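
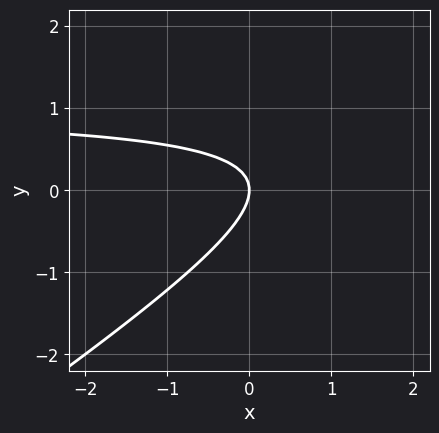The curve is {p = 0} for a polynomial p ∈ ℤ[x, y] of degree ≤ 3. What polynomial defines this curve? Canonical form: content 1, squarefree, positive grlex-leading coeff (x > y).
2*x*y - 3*y^2 - 2*x

(a) Degree: the shape is more complex than any degree-1 curve, so deg p = 2.
(b) From the axis intercepts and sections: it meets the y-axis at y = 0 (among the integer gridlines); it meets the x-axis at x = 0 (among the integer gridlines).
(c) Matching integer coefficients to the picture gives p.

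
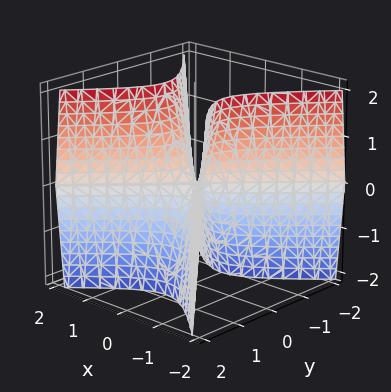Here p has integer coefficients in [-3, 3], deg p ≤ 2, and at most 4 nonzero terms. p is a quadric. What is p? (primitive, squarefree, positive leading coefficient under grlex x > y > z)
The degree is 2 — a saddle surface; a quadric.
Symmetries: the x ↦ −x reflection is a symmetry, so x appears only in even powers; mirror symmetry y ↦ −y ⇒ only even powers of y.
Observable constraints: one y-axis crossing is at y = 0; it meets the x-axis at x = 0 (among the integer gridlines).
These observations pin down the coefficients.

3*x^2 - 3*y^2 - z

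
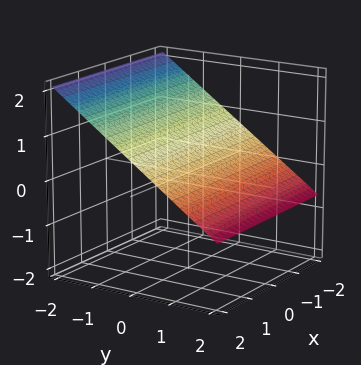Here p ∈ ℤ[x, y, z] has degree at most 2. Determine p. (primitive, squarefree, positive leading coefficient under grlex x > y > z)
2*y + 3*z - 2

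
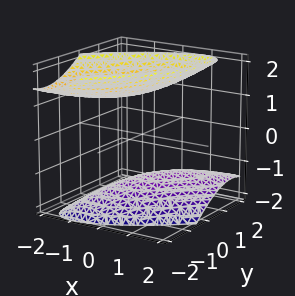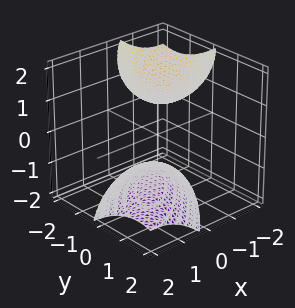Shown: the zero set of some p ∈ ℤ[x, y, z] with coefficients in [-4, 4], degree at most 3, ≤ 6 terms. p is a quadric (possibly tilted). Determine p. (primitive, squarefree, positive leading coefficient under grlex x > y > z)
There are 2 components. They look like related sheets of one shape, so recover p as a whole.
The degree is 2 — a generic line meets the surface in up to 2 points.
Checking where it meets the axes: the surface avoids every integer x-axis point in the box; the surface avoids every integer y-axis point in the box.
Together with the visible shape, these determine p as stated.

2*x^2 - 3*x*y + x*z + 2*y^2 - 2*z^2 + 3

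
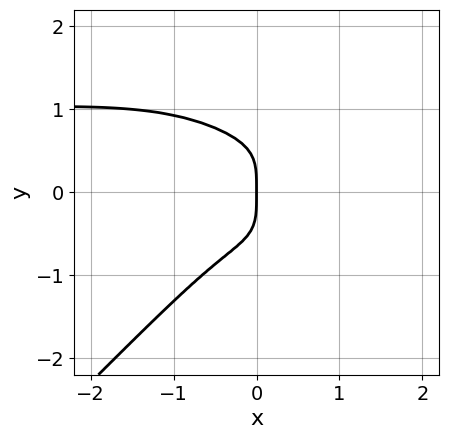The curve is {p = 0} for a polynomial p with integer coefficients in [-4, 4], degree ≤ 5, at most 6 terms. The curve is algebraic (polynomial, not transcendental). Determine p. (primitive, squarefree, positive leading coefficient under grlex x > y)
3*x^3*y - 3*y^4 - 3*x^3 - 2*x

deg p = 4. A generic line meets the curve in up to 4 points.
From the visible intercepts: it meets the x-axis at x = 0 (among the integer gridlines); it crosses the y-axis at the gridline y = 0.
Matching integer coefficients to the picture gives p.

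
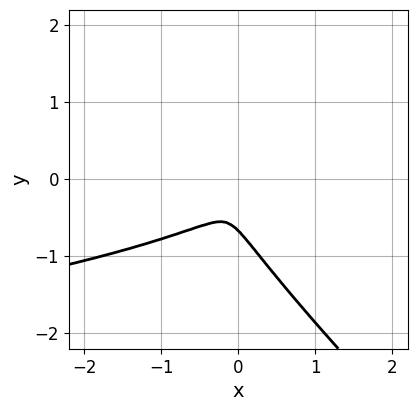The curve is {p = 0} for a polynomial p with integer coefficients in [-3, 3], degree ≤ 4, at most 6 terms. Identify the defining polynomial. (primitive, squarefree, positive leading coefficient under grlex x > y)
deg p = 3. The shape is more complex than any degree-2 curve.
Putting this together gives p.

3*x*y^2 + 3*y^3 + 2*x^2 + 2*y^2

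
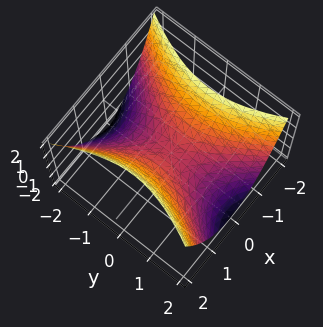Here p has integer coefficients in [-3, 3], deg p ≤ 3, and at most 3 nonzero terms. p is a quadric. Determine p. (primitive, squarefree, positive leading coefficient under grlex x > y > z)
2*x^2 - y^2 - 2*z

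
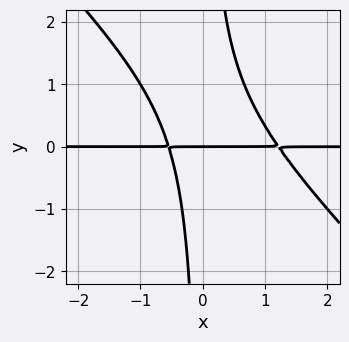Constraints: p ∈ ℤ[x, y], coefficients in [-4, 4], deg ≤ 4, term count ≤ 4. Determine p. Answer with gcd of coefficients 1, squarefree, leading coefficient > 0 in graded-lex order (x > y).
(a) The degree is 3 — a generic line meets the curve in up to 3 points.
(b) Reading off the gridlines: the visible x-axis segment lies entirely on the curve; it meets the y-axis at y = 0 (among the integer gridlines).
(c) Putting this together gives p.

3*x^2*y + 3*x*y^2 - 2*x*y - 2*y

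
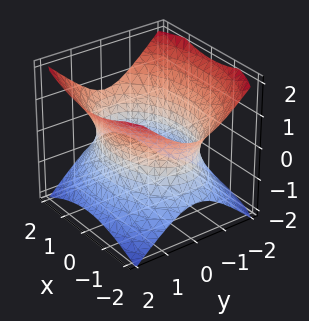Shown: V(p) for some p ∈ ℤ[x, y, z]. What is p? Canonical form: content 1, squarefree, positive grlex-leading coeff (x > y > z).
x^2 + 2*y^2 - 2*z^2 - 3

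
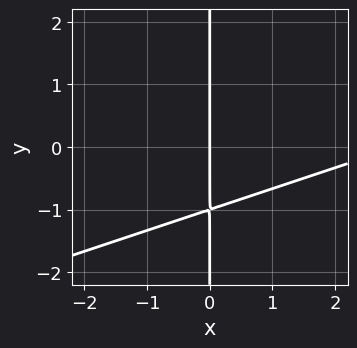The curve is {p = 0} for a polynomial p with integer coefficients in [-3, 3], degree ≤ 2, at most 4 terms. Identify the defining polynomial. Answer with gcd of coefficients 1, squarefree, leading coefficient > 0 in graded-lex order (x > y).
1. deg p = 2. No degree-1 curve has this shape.
2. Checking where it meets the axes: every point of the y-axis in the box is on the curve; one x-axis crossing is at x = 0.
3. The integer polynomial consistent with all of this is the stated p.

x^2 - 3*x*y - 3*x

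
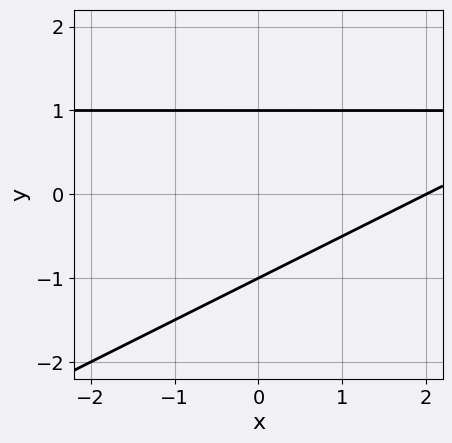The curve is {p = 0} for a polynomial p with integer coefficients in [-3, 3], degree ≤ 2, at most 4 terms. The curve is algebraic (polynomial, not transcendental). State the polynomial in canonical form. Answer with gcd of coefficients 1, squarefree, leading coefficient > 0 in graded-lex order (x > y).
deg p = 2.
Reading off the gridlines: among the integer gridlines, it crosses the y-axis at y ∈ {-1, 1}; it meets the x-axis at x = 2 (among the integer gridlines).
Together with the visible shape, these determine p as stated.

x*y - 2*y^2 - x + 2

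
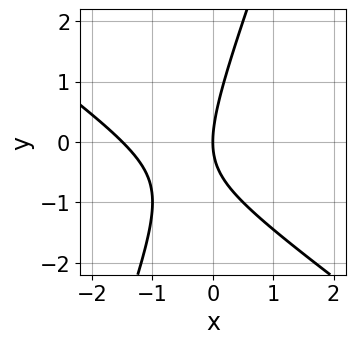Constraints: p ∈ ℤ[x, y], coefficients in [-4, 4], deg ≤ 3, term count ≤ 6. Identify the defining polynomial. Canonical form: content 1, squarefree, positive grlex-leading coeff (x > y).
2*x^2 + 2*x*y - y^2 + 3*x

1. Degree: a generic line meets the curve in up to 2 points, so deg p = 2.
2. Against the integer gridlines: it meets the y-axis at y = 0 (among the integer gridlines); one x-axis crossing is at x = 0.
3. Assembling these constraints gives the stated polynomial.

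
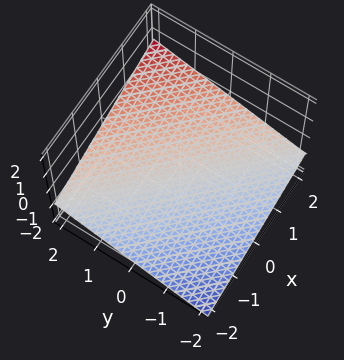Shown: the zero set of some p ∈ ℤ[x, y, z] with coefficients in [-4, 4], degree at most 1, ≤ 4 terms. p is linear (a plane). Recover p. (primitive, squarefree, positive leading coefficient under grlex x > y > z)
1. deg p = 1.
2. Observable constraints: one x-axis crossing is at x = 2; it meets the y-axis at y = 2 (among the integer gridlines).
3. Putting this together gives p.

x + y - 3*z - 2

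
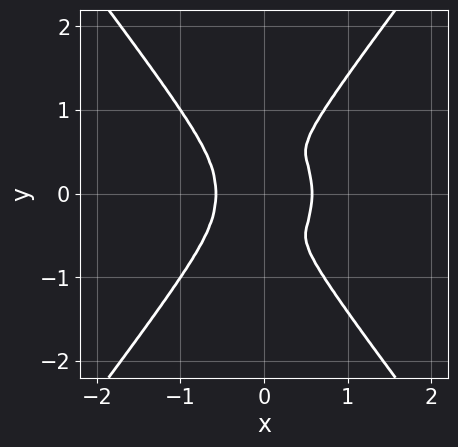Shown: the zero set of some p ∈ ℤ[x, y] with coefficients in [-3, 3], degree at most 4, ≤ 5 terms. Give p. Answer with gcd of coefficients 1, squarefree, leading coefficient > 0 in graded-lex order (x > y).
(a) The degree is 4 — no degree-3 curve has this shape.
(b) Symmetries: the y ↦ −y reflection is a symmetry, so y appears only in even powers.
(c) The integer polynomial consistent with all of this is the stated p.

3*x^4 - y^4 + x*y^2 - x^2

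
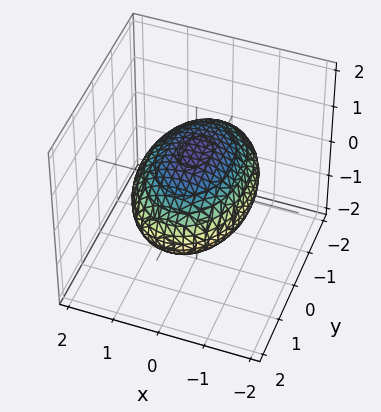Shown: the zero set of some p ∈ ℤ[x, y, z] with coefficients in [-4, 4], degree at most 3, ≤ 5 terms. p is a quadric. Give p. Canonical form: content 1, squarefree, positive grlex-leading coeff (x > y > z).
2*x^2 + y^2 + 3*z^2 - 3

First, deg p = 2.
Next, symmetries: it's symmetric under z → −z, forcing even powers of z; it's symmetric under x → −x, forcing even powers of x; it's symmetric under y → −y, forcing even powers of y.
Next, against the integer gridlines: the z-axis gridline crossings are at z ∈ {-1, 1}.
Finally, assembling these constraints gives the stated polynomial.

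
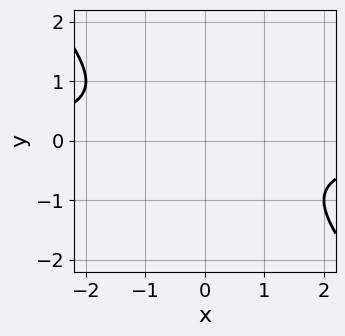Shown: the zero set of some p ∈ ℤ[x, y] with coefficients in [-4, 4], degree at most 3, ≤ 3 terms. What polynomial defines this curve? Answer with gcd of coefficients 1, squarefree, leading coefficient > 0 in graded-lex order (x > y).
x*y + y^2 + 1

(a) The degree is 2 — the shape is more complex than any degree-1 curve.
(b) Observable constraints: the curve avoids every integer y-axis point in the box; it misses every integer gridline on the x-axis.
(c) These observations pin down the coefficients.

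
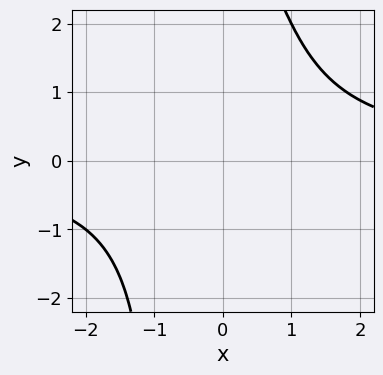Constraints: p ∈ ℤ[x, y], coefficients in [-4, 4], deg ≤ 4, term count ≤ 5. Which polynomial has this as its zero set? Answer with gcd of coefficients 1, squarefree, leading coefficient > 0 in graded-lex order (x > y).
2*x^3*y - 3*x^2 + y - 3

First, degree: no degree-3 curve has this shape, so deg p = 4.
Then, from the visible intercepts: the curve avoids every integer x-axis point in the box; no y-intercept at any integer in the box.
Finally, these observations pin down the coefficients.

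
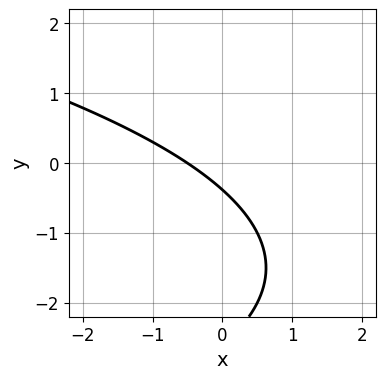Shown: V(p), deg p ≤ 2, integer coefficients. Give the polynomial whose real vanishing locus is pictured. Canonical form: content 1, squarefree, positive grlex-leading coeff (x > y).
First, deg p = 2. No degree-1 curve has this shape.
Finally, putting this together gives p.

y^2 + 2*x + 3*y + 1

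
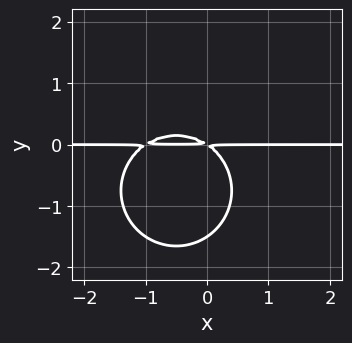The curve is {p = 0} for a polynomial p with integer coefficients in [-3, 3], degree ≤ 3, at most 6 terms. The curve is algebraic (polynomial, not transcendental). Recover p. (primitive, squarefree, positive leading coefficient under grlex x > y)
First, deg p = 3. The shape is more complex than any degree-2 curve.
Then, checking where it meets the axes: the visible x-axis segment lies entirely on the curve.
Finally, the integer polynomial consistent with all of this is the stated p.

2*x^2*y + 2*y^3 + 2*x*y + 3*y^2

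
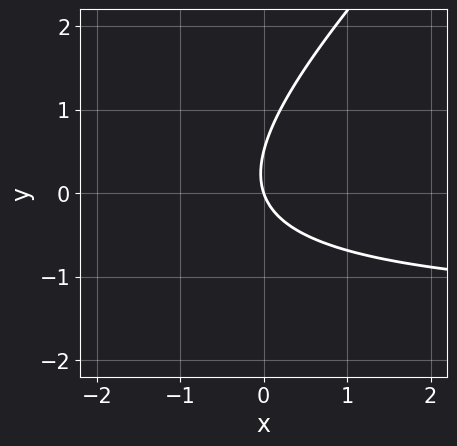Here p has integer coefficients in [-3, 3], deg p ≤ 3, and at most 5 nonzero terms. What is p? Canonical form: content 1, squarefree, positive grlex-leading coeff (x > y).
(a) Degree: no degree-1 curve has this shape, so deg p = 2.
(b) Reading off the gridlines: it crosses the y-axis at the gridline y = 0; it meets the x-axis at x = 0 (among the integer gridlines).
(c) Solving for integer coefficients yields p as stated.

2*x*y - 2*y^2 + 3*x + y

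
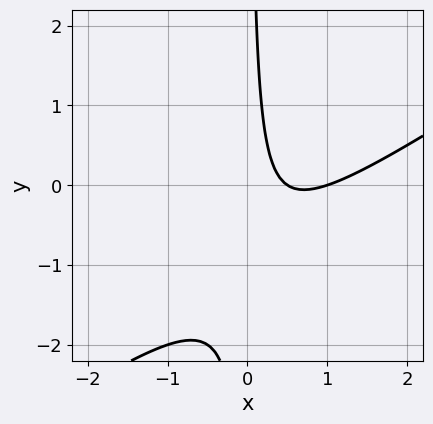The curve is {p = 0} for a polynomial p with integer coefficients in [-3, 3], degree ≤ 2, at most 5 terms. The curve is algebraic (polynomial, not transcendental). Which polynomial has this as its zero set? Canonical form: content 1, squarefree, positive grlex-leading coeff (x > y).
2*x^2 - 3*x*y - 3*x + 1

(a) deg p = 2. No degree-1 curve has this shape.
(b) From the axis intercepts and sections: it crosses the x-axis at the gridline x = 1; it misses every integer gridline on the y-axis.
(c) Putting this together gives p.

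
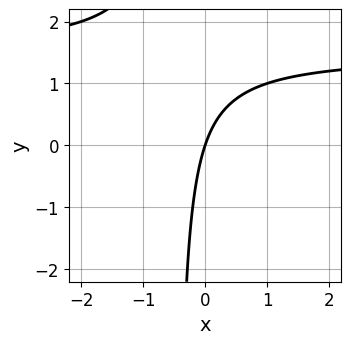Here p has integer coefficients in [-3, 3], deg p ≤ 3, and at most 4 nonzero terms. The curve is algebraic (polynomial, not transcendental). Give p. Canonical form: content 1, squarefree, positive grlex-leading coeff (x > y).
1. deg p = 2. The shape is more complex than any degree-1 curve.
2. Observable constraints: it crosses the y-axis at the gridline y = 0; one x-axis crossing is at x = 0.
3. These observations pin down the coefficients.

2*x*y - 3*x + y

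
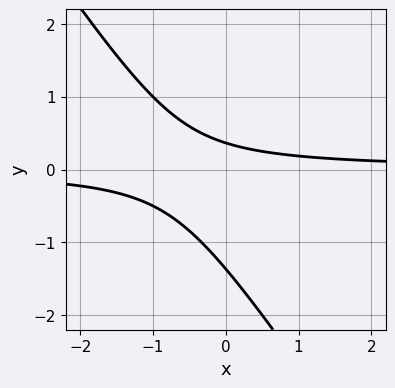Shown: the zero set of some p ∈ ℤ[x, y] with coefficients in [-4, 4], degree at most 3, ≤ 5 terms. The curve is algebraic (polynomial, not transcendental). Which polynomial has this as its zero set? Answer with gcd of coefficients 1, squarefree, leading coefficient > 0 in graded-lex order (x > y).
3*x*y + 2*y^2 + 2*y - 1

deg p = 2.
From the visible intercepts: the curve avoids every integer x-axis point in the box.
Solving for integer coefficients yields p as stated.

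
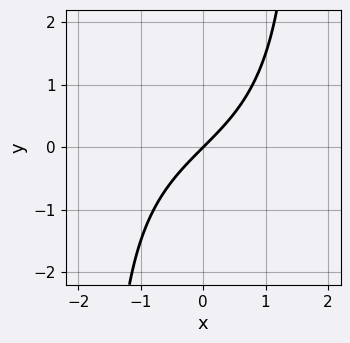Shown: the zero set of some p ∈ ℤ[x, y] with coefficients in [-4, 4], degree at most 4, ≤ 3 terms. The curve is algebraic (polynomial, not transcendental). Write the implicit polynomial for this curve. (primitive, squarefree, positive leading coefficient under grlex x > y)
x^2*y + 3*x - 3*y

1. deg p = 3. No degree-2 curve has this shape.
2. From the axis intercepts and sections: one x-axis crossing is at x = 0; it meets the y-axis at y = 0 (among the integer gridlines).
3. Assembling these constraints gives the stated polynomial.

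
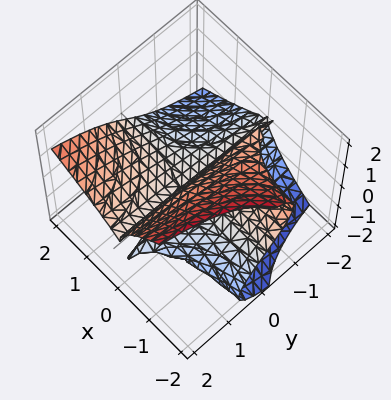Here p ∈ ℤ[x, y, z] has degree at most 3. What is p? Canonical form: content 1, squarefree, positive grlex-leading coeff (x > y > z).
x^2*y - z^3 - 2*x*z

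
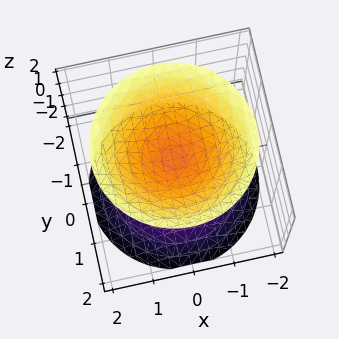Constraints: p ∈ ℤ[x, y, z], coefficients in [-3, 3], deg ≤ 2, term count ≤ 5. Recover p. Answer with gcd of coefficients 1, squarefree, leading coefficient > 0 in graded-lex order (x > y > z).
2*x^2 + 2*y^2 - 2*z^2 + 1

First, I count 2 distinct pieces. They look like related sheets of one shape, so recover p as a whole.
Next, degree: two separate bowl-shaped sheets opening away from each other; a quadric, so deg p = 2.
Then, symmetry: every cross-section ⟂ z is a circle, so x, y appear only via x² + y²; it's symmetric under z → −z, forcing even powers of z.
Then, against the integer gridlines: a circular section at z = -1 has radius between 0 and 1; no x-intercept at any integer in the box; no y-intercept at any integer in the box.
Finally, together with the visible shape, these determine p as stated.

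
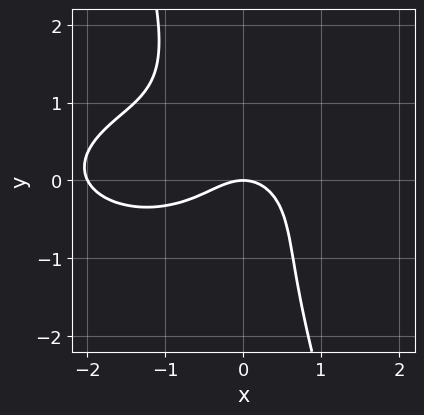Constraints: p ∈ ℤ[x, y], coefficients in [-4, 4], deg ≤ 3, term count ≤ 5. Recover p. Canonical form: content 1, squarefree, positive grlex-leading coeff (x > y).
1. deg p = 3. No degree-2 curve has this shape.
2. Checking where it meets the axes: it meets the y-axis at y = 0 (among the integer gridlines); the x-axis gridline crossings are at x ∈ {-2, 0}.
3. These observations pin down the coefficients.

x^3 + 3*x*y^2 + y^3 + 2*x^2 + 2*y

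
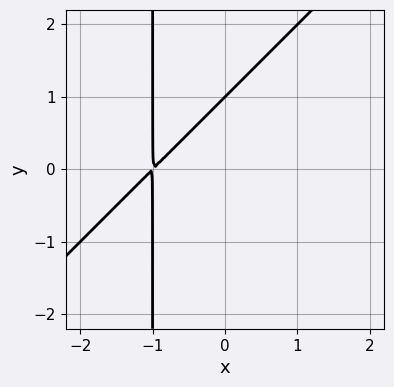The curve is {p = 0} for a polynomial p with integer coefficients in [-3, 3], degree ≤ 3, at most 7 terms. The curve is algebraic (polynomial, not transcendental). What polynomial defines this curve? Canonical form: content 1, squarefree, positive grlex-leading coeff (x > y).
x^2 - x*y + 2*x - y + 1

(a) The degree is 2 — the shape is more complex than any degree-1 curve.
(b) Observable constraints: it crosses the y-axis at the gridline y = 1.
(c) Putting this together gives p.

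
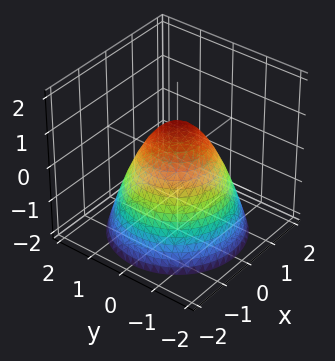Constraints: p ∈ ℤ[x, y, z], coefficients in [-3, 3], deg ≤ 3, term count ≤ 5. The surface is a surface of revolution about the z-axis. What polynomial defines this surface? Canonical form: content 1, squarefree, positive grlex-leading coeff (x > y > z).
x^2 + y^2 + z - 1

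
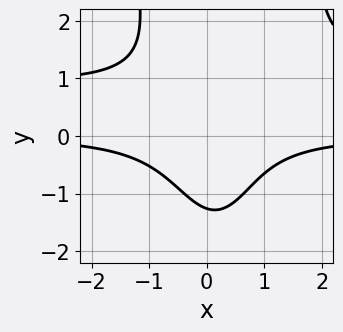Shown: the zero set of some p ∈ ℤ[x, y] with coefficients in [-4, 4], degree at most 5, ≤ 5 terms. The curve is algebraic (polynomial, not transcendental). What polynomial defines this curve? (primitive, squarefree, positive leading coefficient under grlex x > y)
deg p = 4. The shape is more complex than any degree-3 curve.
Observable constraints: it misses every integer gridline on the x-axis.
Together with the visible shape, these determine p as stated.

2*x^2*y^2 - 2*x^2*y - x*y^2 - y^3 - 2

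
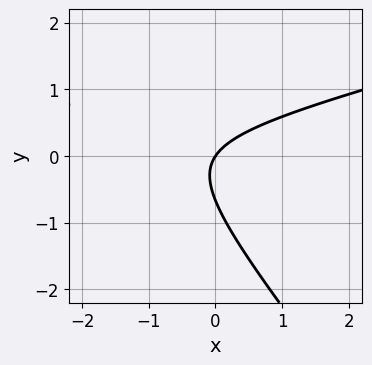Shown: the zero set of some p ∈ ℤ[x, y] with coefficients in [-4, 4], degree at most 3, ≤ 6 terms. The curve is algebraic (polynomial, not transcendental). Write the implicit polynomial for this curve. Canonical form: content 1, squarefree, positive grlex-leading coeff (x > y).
x^2 - 3*x*y - 3*y^2 + 3*x - 2*y

The degree is 2 — no degree-1 curve has this shape.
From the visible intercepts: one y-axis crossing is at y = 0; it meets the x-axis at x = 0 (among the integer gridlines).
These observations pin down the coefficients.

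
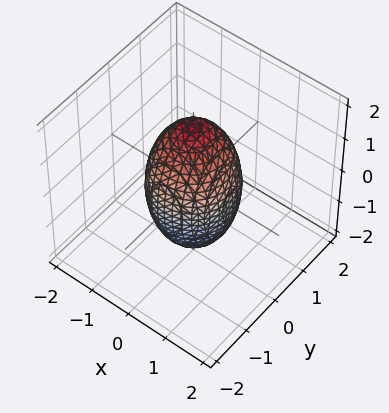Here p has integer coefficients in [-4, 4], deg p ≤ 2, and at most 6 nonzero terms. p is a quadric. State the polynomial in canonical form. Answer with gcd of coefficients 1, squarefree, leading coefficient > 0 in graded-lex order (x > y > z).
(a) The degree is 2 — a closed, bounded, convex surface; a quadric.
(b) Symmetries: the z ↦ −z reflection is a symmetry, so z appears only in even powers; the z-axis is an axis of rotation, so x and y enter only as x² + y².
(c) Against the integer gridlines: a circular section at z = 0 has radius exactly 1; the y-axis gridline crossings are at y ∈ {-1, 1}.
(d) Assembling these constraints gives the stated polynomial. Check: (-1, 0, 0) on the x-axis lies on the surface, and p(-1, 0, 0) = 0. ✓

3*x^2 + 3*y^2 + z^2 - 3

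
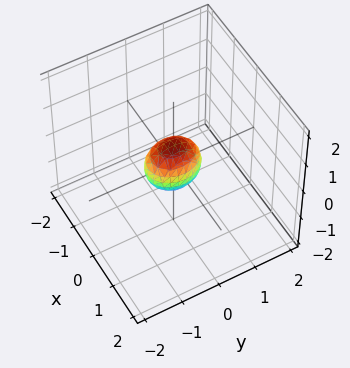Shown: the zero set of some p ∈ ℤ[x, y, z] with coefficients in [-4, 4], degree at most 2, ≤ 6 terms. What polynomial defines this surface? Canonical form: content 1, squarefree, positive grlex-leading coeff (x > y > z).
1. The degree is 2 — bounded and convex; a quadric.
2. Symmetries: mirror symmetry x ↦ −x ⇒ only even powers of x; mirror symmetry z ↦ −z ⇒ only even powers of z; it's symmetric under y → −y, forcing even powers of y.
3. Fitting integer coefficients to these (and the overall shape) gives p.

3*x^2 + 2*y^2 + 2*z^2 - 1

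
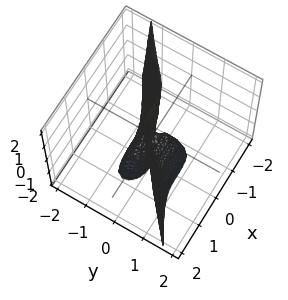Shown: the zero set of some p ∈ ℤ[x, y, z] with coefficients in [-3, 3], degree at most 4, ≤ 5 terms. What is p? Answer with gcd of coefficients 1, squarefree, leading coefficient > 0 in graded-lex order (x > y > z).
First, deg p = 3. A generic line meets the surface in up to 3 points.
Then, observable constraints: it meets the x-axis at x = 0 (among the integer gridlines); every point of the z-axis in the box is on the surface; it meets the y-axis at y = 0 (among the integer gridlines).
Finally, these observations pin down the coefficients.

x^3 - 3*y^3 - y*z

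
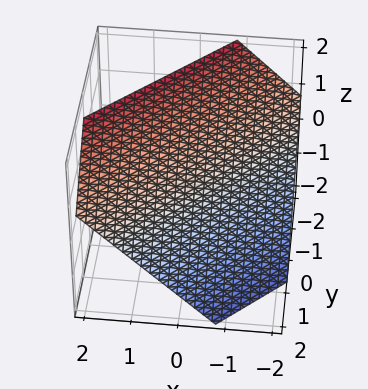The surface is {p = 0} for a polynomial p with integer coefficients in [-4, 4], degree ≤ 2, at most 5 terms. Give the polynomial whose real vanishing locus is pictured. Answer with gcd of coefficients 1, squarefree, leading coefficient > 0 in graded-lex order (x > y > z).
The degree is 1 — the surface is flat (a plane).
Putting this together gives p.

3*x - 3*y - 3*z + 2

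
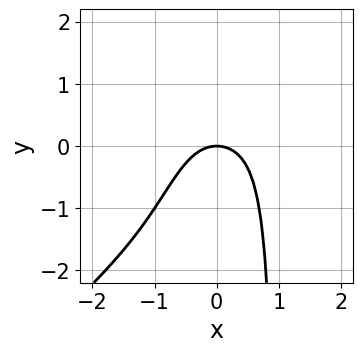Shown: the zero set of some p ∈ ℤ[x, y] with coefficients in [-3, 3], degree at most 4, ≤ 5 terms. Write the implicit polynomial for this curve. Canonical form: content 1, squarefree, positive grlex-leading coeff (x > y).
deg p = 4. The shape is more complex than any degree-3 curve.
Against the integer gridlines: it crosses the y-axis at the gridline y = 0; it meets the x-axis at x = 0 (among the integer gridlines).
Solving for integer coefficients yields p as stated.

x^4 - x^3*y + x^2 + y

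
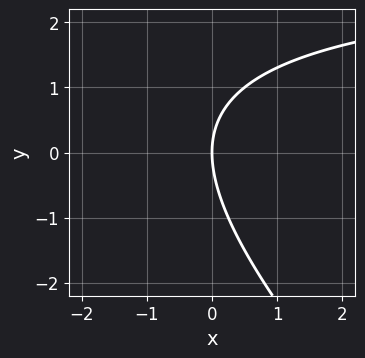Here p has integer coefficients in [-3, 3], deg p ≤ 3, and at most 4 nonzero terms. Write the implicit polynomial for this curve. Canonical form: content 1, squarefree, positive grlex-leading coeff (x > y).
Degree: no degree-1 curve has this shape, so deg p = 2.
Reading off the gridlines: it meets the y-axis at y = 0 (among the integer gridlines); one x-axis crossing is at x = 0.
Together with the visible shape, these determine p as stated.

x*y + y^2 - 3*x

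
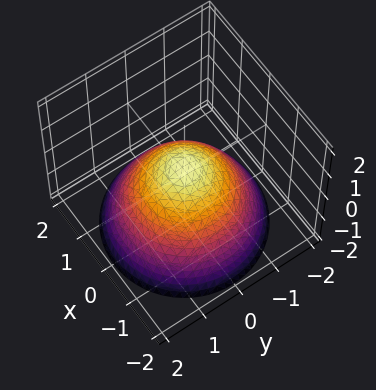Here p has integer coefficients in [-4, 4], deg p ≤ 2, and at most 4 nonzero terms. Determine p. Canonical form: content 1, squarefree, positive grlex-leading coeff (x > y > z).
deg p = 2.
Symmetries: the surface is invariant under rotation about z: p = q(x² + y², z).
Observable constraints: a circular section at z = -1 has radius between 1 and 2.
Matching integer coefficients to the picture gives p.

2*x^2 + 2*y^2 + 3*z - 1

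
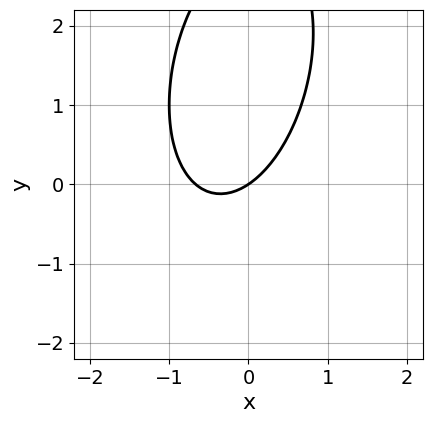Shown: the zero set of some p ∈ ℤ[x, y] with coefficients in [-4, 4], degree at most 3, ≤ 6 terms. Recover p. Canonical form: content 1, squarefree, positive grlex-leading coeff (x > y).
3*x^2 - x*y + y^2 + 2*x - 3*y

First, the degree is 2 — a generic line meets the curve in up to 2 points.
Next, from the visible intercepts: one x-axis crossing is at x = 0; one y-axis crossing is at y = 0.
Finally, together with the visible shape, these determine p as stated.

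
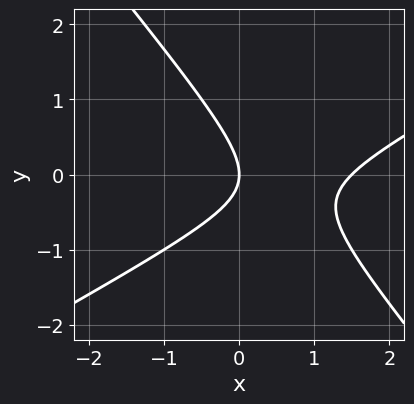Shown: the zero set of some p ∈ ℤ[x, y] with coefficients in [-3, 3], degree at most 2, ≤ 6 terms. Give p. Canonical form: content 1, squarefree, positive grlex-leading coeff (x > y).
2*x^2 - 2*x*y - 3*y^2 - 3*x

(a) Degree: a generic line meets the curve in up to 2 points, so deg p = 2.
(b) Observable constraints: it crosses the y-axis at the gridline y = 0; it meets the x-axis at x = 0 (among the integer gridlines).
(c) The integer polynomial consistent with all of this is the stated p.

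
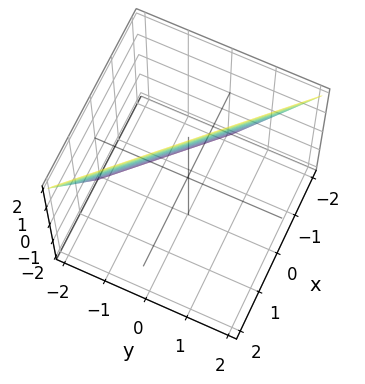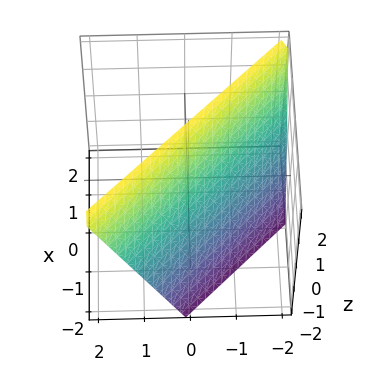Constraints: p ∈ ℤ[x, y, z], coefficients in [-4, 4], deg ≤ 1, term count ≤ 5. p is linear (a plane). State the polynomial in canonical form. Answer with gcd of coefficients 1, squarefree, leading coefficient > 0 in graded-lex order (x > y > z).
2*x + 2*y - z + 2

Degree: every cross-section is a straight line — this is a plane, so deg p = 1.
Observable constraints: it crosses the z-axis at the gridline z = 2; it crosses the x-axis at the gridline x = -1; it crosses the y-axis at the gridline y = -1.
These observations pin down the coefficients.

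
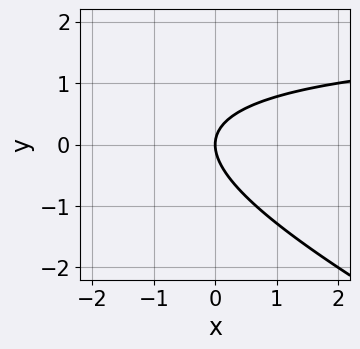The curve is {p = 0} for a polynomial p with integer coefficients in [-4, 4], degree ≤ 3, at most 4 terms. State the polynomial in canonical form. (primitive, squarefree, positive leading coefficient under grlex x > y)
x*y + 2*y^2 - 2*x

1. The degree is 2 — no degree-1 curve has this shape.
2. Checking where it meets the axes: it crosses the x-axis at the gridline x = 0; one y-axis crossing is at y = 0.
3. Putting this together gives p.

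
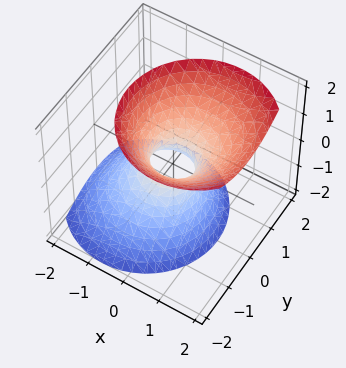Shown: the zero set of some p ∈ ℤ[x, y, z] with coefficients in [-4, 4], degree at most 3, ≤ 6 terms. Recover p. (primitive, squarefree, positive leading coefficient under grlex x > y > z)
First, deg p = 2. No degree-1 surface has this shape.
Then, observable constraints: it misses every integer gridline on the z-axis.
Finally, the integer polynomial consistent with all of this is the stated p.

3*x^2 - 2*x*z + 3*y^2 - 2*z^2 - 1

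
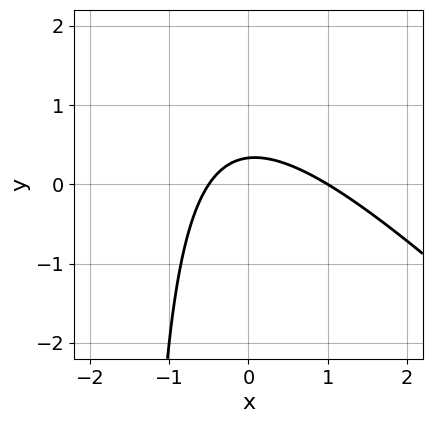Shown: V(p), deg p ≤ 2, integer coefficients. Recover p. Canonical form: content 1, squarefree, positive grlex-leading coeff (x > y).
Degree: no degree-1 curve has this shape, so deg p = 2.
From the axis intercepts and sections: it crosses the x-axis at the gridline x = 1.
Fitting integer coefficients to these (and the overall shape) gives p.

2*x^2 + 2*x*y - x + 3*y - 1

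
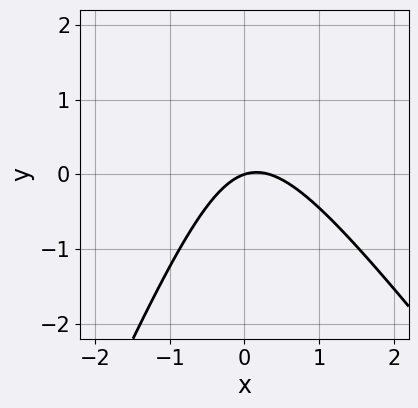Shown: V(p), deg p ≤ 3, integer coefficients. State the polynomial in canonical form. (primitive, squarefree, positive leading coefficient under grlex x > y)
Degree: the shape is more complex than any degree-1 curve, so deg p = 2.
Against the integer gridlines: one y-axis crossing is at y = 0; one x-axis crossing is at x = 0.
Fitting integer coefficients to these (and the overall shape) gives p.

3*x^2 + x*y - y^2 - x + 3*y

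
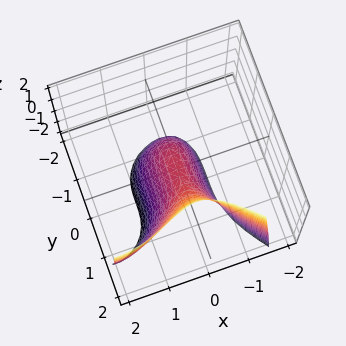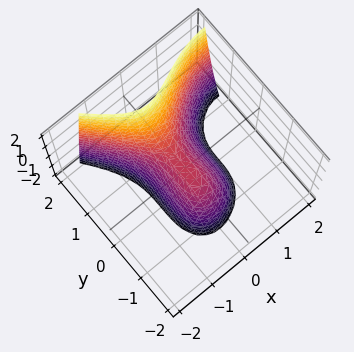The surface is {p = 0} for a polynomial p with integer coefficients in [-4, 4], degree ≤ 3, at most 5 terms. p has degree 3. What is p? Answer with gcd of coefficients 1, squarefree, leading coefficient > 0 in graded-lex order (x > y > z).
x^3 + y^3 - 3*x^2 - z

(a) The degree is 3 — no degree-2 surface has this shape.
(b) Checking where it meets the axes: it crosses the y-axis at the gridline y = 0; it crosses the z-axis at the gridline z = 0.
(c) These observations pin down the coefficients.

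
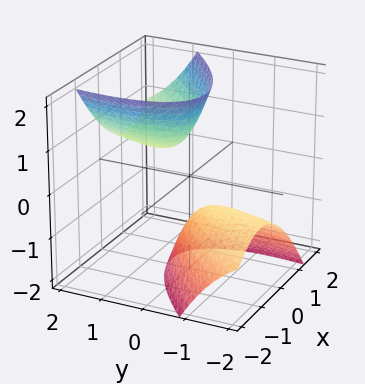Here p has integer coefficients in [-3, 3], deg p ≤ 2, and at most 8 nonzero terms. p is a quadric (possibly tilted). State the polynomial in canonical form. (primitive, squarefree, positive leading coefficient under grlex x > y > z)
First, there are 2 components. They look like related sheets of one shape, so recover p as a whole.
Then, deg p = 2. No degree-1 surface has this shape.
Next, against the integer gridlines: the surface avoids every integer y-axis point in the box; among the integer gridlines, it crosses the z-axis at z ∈ {-1, 1}; the surface avoids every integer x-axis point in the box.
Finally, assembling these constraints gives the stated polynomial.

3*x^2 - 3*x*y + y^2 - 3*y*z - z^2 + 1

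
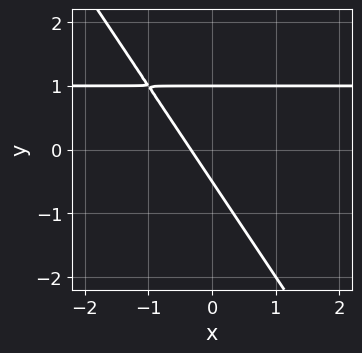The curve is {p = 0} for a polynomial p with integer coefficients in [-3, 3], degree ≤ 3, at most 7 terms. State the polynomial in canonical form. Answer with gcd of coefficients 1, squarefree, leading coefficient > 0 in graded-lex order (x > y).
Degree: a generic line meets the curve in up to 2 points, so deg p = 2.
Reading off the gridlines: one y-axis crossing is at y = 1.
Together with the visible shape, these determine p as stated.

3*x*y + 2*y^2 - 3*x - y - 1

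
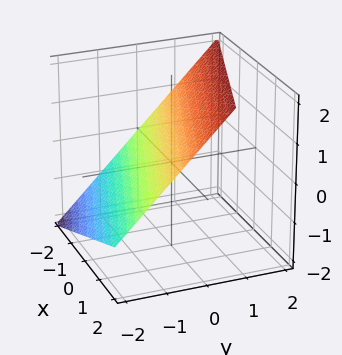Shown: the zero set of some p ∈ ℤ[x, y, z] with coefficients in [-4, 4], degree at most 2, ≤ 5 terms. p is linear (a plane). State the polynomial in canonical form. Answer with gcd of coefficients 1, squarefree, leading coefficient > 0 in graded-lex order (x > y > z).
1. The degree is 1 — the surface is flat (a plane).
2. From the axis intercepts and sections: it meets the x-axis at x = -2 (among the integer gridlines).
3. Fitting integer coefficients to these (and the overall shape) gives p.

x + 3*y - 3*z + 2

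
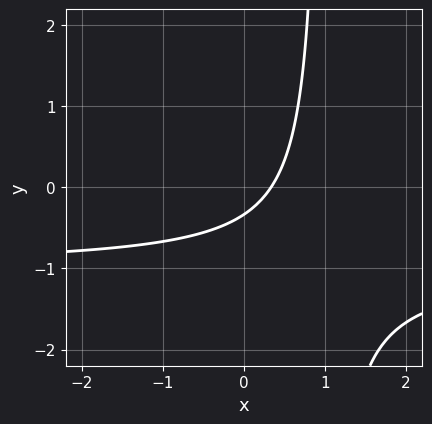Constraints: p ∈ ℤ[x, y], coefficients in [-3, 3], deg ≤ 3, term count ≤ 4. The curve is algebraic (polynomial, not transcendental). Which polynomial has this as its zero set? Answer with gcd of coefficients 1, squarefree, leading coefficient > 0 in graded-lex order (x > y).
Degree: no degree-1 curve has this shape, so deg p = 2.
Putting this together gives p.

3*x*y + 3*x - 3*y - 1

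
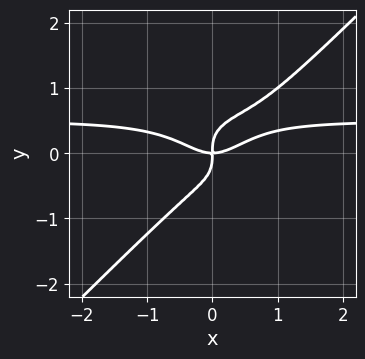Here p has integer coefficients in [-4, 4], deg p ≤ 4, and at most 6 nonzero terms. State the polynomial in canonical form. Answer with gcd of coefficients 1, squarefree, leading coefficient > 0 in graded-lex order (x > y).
1. Degree: a generic line meets the curve in up to 4 points, so deg p = 4.
2. From the axis intercepts and sections: one y-axis crossing is at y = 0; one x-axis crossing is at x = 0.
3. Matching integer coefficients to the picture gives p.

2*x^3*y - 2*y^4 - x^3 + x*y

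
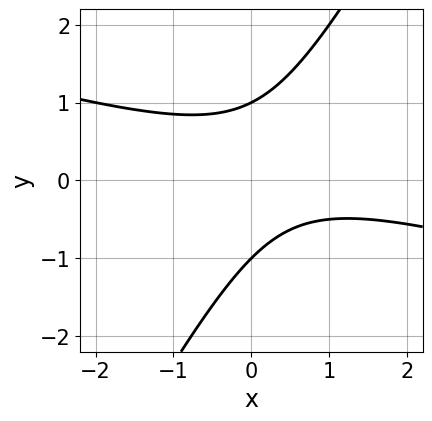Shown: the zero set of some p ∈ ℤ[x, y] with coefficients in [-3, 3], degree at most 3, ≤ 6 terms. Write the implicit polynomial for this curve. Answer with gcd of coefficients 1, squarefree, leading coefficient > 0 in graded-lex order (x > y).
deg p = 2.
Reading off the gridlines: the y-axis gridline crossings are at y ∈ {-1, 1}; it misses every integer gridline on the x-axis.
Matching integer coefficients to the picture gives p.

x^2 + 3*x*y - 2*y^2 - x + 2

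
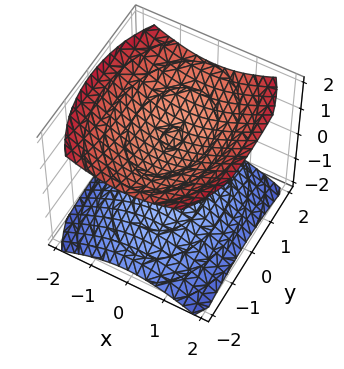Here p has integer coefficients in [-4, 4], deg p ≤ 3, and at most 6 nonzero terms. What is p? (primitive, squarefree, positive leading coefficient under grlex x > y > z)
2*x^2 + y^2 - 3*z^2 + 3

1. There are 2 components.
2. deg p = 2.
3. Symmetries: it's symmetric under z → −z, forcing even powers of z; the y ↦ −y reflection is a symmetry, so y appears only in even powers; it's symmetric under x → −x, forcing even powers of x.
4. Checking where it meets the axes: the surface avoids every integer x-axis point in the box; the z-axis gridline crossings are at z ∈ {-1, 1}.
5. Solving for integer coefficients yields p as stated.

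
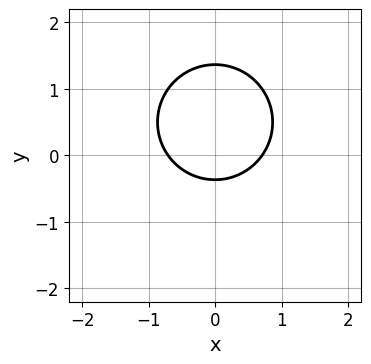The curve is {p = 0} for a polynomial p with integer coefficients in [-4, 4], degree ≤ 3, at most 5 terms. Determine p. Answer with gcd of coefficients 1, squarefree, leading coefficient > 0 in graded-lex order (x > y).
2*x^2 + 2*y^2 - 2*y - 1

(a) Degree: the shape is more complex than any degree-1 curve, so deg p = 2.
(b) Symmetries: the x ↦ −x reflection is a symmetry, so x appears only in even powers.
(c) Solving for integer coefficients yields p as stated.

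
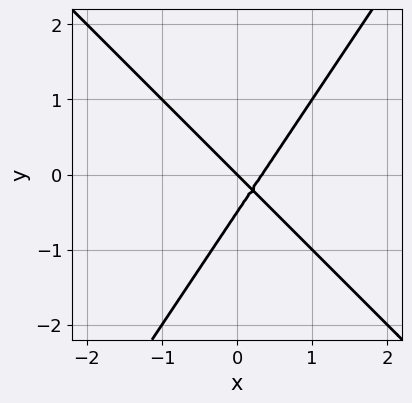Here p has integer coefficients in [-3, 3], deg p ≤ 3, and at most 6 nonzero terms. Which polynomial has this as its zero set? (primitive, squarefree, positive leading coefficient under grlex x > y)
(a) deg p = 2. No degree-1 curve has this shape.
(b) Against the integer gridlines: one x-axis crossing is at x = 0; one y-axis crossing is at y = 0.
(c) Assembling these constraints gives the stated polynomial.

3*x^2 + x*y - 2*y^2 - x - y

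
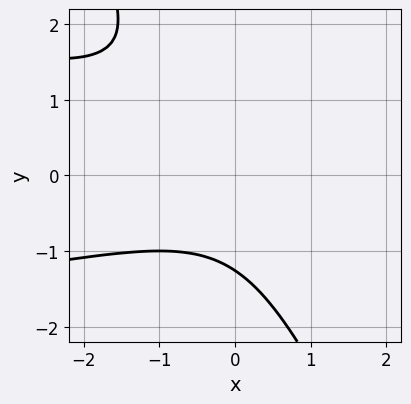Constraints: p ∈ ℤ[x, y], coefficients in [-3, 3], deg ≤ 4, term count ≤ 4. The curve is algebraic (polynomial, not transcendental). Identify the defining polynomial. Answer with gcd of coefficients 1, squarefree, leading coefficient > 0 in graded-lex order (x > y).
First, deg p = 3.
Next, against the integer gridlines: it misses every integer gridline on the x-axis.
Finally, solving for integer coefficients yields p as stated.

2*x*y^2 + y^3 + x^2 + 2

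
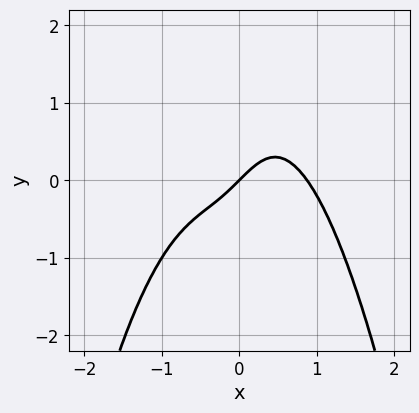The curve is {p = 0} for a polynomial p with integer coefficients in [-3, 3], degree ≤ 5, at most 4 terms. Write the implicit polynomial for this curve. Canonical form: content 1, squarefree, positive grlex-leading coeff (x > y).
3*x^4 + 3*x^2*y - 2*x + 2*y

(a) Degree: a generic line meets the curve in up to 4 points, so deg p = 4.
(b) From the axis intercepts and sections: it meets the x-axis at x = 0 (among the integer gridlines); one y-axis crossing is at y = 0.
(c) Together with the visible shape, these determine p as stated.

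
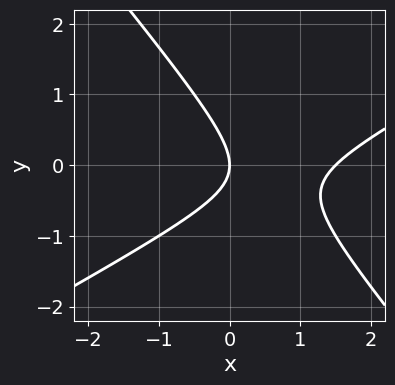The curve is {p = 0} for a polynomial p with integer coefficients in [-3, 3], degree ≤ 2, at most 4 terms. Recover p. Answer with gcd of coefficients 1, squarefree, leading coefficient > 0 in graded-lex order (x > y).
2*x^2 - 2*x*y - 3*y^2 - 3*x

First, degree: the shape is more complex than any degree-1 curve, so deg p = 2.
Then, checking where it meets the axes: it meets the y-axis at y = 0 (among the integer gridlines); it meets the x-axis at x = 0 (among the integer gridlines).
Finally, fitting integer coefficients to these (and the overall shape) gives p.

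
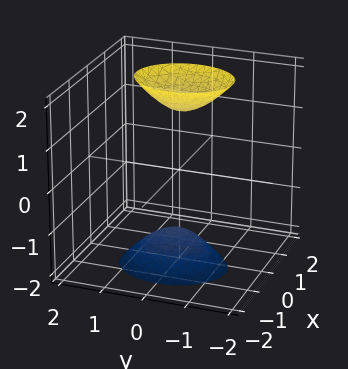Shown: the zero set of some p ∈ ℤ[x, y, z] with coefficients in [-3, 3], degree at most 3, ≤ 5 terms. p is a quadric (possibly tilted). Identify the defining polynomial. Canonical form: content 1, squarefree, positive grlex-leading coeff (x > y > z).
3*x^2 - x*z + 2*y^2 - z^2 + 2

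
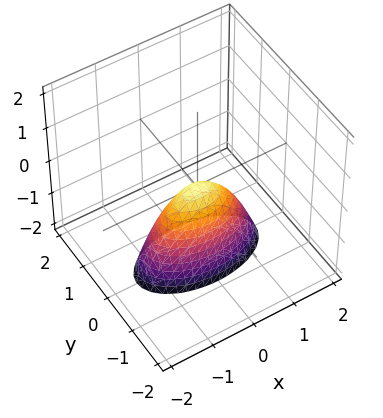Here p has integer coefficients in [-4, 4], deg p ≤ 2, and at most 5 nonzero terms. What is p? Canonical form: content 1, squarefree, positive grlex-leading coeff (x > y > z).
1. The degree is 2 — a paraboloid; a quadric.
2. Symmetries: the x ↦ −x reflection is a symmetry, so x appears only in even powers; it's symmetric under y → −y, forcing even powers of y.
3. Against the integer gridlines: it meets the y-axis at y = 0 (among the integer gridlines); it meets the x-axis at x = 0 (among the integer gridlines); it meets the z-axis at z = 0 (among the integer gridlines).
4. The integer polynomial consistent with all of this is the stated p.

x^2 + 3*y^2 + z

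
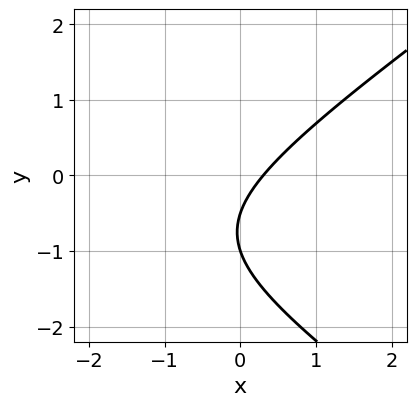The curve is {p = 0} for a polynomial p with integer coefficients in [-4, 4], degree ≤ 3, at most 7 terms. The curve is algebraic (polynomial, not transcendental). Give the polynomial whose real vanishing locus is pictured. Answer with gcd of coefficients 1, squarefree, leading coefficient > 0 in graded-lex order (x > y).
First, degree: a generic line meets the curve in up to 2 points, so deg p = 2.
Next, from the axis intercepts and sections: one y-axis crossing is at y = -1.
Finally, fitting integer coefficients to these (and the overall shape) gives p.

x^2 - 2*y^2 + 3*x - 3*y - 1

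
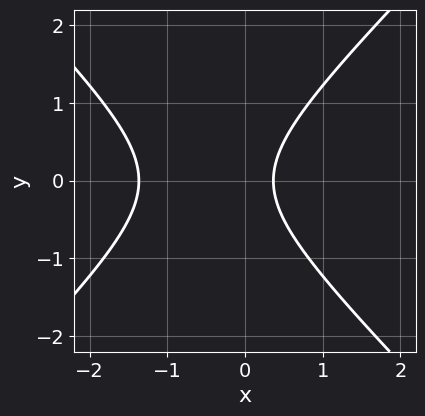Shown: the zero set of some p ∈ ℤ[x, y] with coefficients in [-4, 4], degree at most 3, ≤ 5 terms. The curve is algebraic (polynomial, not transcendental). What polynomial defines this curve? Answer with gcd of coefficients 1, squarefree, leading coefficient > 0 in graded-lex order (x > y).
2*x^2 - 2*y^2 + 2*x - 1

First, deg p = 2. The shape is more complex than any degree-1 curve.
Then, symmetries: the y ↦ −y reflection is a symmetry, so y appears only in even powers.
Next, checking where it meets the axes: no y-intercept at any integer in the box.
Finally, matching integer coefficients to the picture gives p.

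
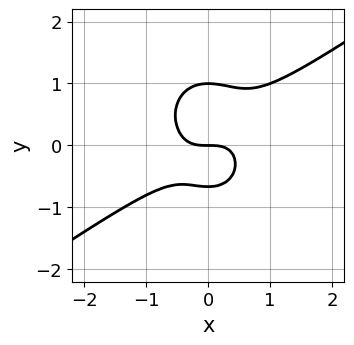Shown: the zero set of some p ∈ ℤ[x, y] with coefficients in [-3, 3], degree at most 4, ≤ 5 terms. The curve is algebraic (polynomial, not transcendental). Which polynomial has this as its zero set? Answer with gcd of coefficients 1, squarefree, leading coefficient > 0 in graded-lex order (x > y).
1. deg p = 3. A generic line meets the curve in up to 3 points.
2. Against the integer gridlines: among the integer gridlines, it crosses the y-axis at y ∈ {0, 1}; one x-axis crossing is at x = 0.
3. Putting this together gives p.

3*x^3 - 3*x^2*y - 3*y^3 + y^2 + 2*y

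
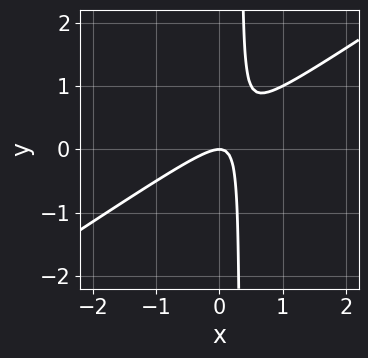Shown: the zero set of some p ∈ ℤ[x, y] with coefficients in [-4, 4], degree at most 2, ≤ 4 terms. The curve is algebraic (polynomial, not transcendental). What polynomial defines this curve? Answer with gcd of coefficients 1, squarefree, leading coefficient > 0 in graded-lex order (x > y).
1. The degree is 2 — the shape is more complex than any degree-1 curve.
2. From the axis intercepts and sections: one x-axis crossing is at x = 0; it crosses the y-axis at the gridline y = 0.
3. Together with the visible shape, these determine p as stated.

2*x^2 - 3*x*y + y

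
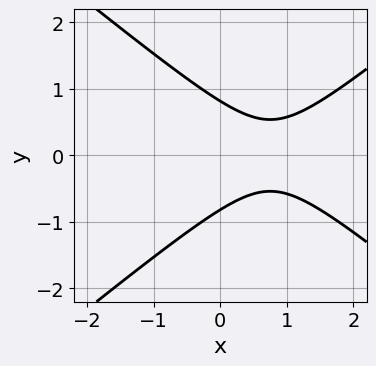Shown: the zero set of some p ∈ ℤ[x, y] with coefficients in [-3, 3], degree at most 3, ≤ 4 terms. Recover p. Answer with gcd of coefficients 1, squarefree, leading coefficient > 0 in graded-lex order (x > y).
1. deg p = 2. No degree-1 curve has this shape.
2. Symmetries: it's symmetric under y → −y, forcing even powers of y.
3. Reading off the gridlines: the curve avoids every integer x-axis point in the box.
4. Together with the visible shape, these determine p as stated.

2*x^2 - 3*y^2 - 3*x + 2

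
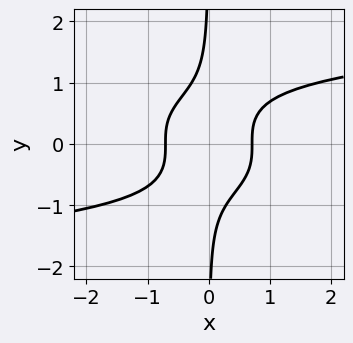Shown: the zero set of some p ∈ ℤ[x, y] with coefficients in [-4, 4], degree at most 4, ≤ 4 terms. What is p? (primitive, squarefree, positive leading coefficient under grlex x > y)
3*x*y^3 - 2*x^2 + 1

First, the degree is 4 — the shape is more complex than any degree-3 curve.
Then, observable constraints: no y-intercept at any integer in the box.
Finally, the integer polynomial consistent with all of this is the stated p.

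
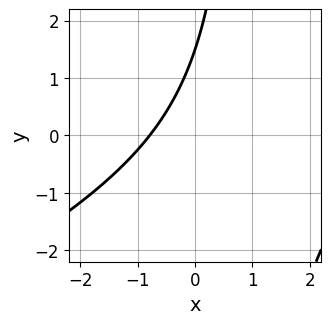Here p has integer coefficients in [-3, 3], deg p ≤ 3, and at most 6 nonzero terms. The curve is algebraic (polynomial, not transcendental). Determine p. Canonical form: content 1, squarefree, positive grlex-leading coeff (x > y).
(a) Degree: no degree-1 curve has this shape, so deg p = 2.
(b) Matching integer coefficients to the picture gives p.

x^2 - 2*x*y - 3*x + 2*y - 3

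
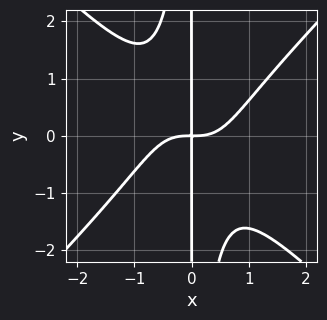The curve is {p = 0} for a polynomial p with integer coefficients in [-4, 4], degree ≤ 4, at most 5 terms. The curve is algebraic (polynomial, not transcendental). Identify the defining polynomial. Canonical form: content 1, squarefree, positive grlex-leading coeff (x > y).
(a) deg p = 4. The shape is more complex than any degree-3 curve.
(b) From the axis intercepts and sections: the visible y-axis segment lies entirely on the curve.
(c) Assembling these constraints gives the stated polynomial.

x^4 - x^2*y^2 - x*y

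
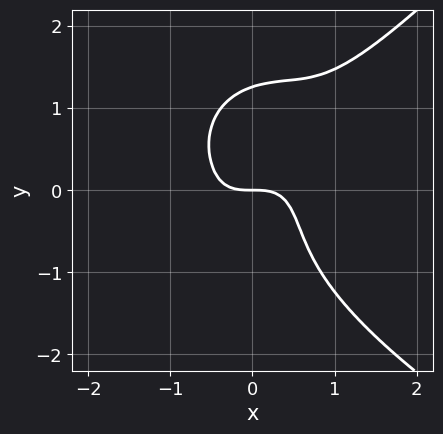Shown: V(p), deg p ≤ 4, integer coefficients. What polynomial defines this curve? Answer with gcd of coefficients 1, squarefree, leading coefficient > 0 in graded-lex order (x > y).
(a) Degree: the shape is more complex than any degree-3 curve, so deg p = 4.
(b) Checking where it meets the axes: it crosses the y-axis at the gridline y = 0; it crosses the x-axis at the gridline x = 0.
(c) Matching integer coefficients to the picture gives p.

x*y^3 - y^4 + 3*x^3 - 3*x^2*y + 2*y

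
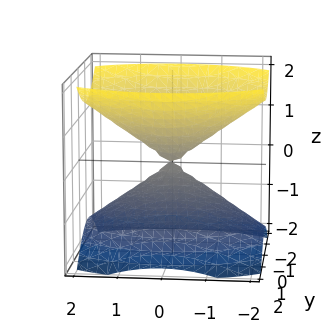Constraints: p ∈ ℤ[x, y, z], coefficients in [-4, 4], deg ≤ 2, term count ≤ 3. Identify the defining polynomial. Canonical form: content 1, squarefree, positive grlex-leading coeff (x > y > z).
x^2 + 2*y^2 - 2*z^2

First, I count 2 distinct pieces.
Next, the degree is 2 — two nappes meeting at a single point; a quadric.
Next, symmetries: it's symmetric under y → −y, forcing even powers of y; mirror symmetry x ↦ −x ⇒ only even powers of x; the z ↦ −z reflection is a symmetry, so z appears only in even powers.
Next, from the visible intercepts: it crosses the y-axis at the gridline y = 0; one x-axis crossing is at x = 0; it crosses the z-axis at the gridline z = 0.
Finally, the integer polynomial consistent with all of this is the stated p.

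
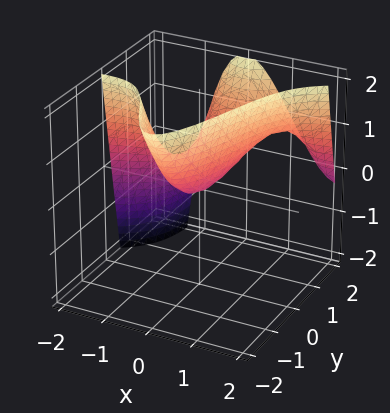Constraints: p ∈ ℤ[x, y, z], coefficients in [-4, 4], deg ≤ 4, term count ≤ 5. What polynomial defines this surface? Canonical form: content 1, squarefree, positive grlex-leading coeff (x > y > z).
x^3 - 3*x^2*y + 3*x^2 + y^2 - 2*z

First, degree: no degree-2 surface has this shape, so deg p = 3.
Next, from the axis intercepts and sections: it meets the x-axis at x = 0 (among the integer gridlines); one y-axis crossing is at y = 0; it meets the z-axis at z = 0 (among the integer gridlines).
Finally, together with the visible shape, these determine p as stated.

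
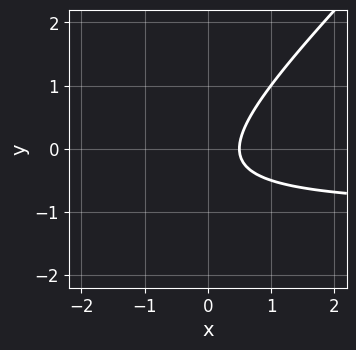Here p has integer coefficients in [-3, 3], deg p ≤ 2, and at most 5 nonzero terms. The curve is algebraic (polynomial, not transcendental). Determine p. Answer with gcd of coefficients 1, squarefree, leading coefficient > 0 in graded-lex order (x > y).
1. Degree: no degree-1 curve has this shape, so deg p = 2.
2. Observable constraints: it misses every integer gridline on the y-axis.
3. The integer polynomial consistent with all of this is the stated p.

2*x*y - 2*y^2 + 2*x - y - 1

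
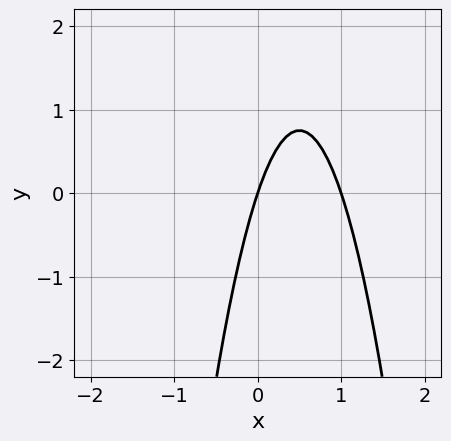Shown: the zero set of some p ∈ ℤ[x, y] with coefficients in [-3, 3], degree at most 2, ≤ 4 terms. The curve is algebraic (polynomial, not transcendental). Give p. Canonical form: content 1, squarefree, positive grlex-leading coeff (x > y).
1. deg p = 2. The shape is more complex than any degree-1 curve.
2. Observable constraints: one y-axis crossing is at y = 0; among the integer gridlines, it crosses the x-axis at x ∈ {0, 1}.
3. The integer polynomial consistent with all of this is the stated p.

3*x^2 - 3*x + y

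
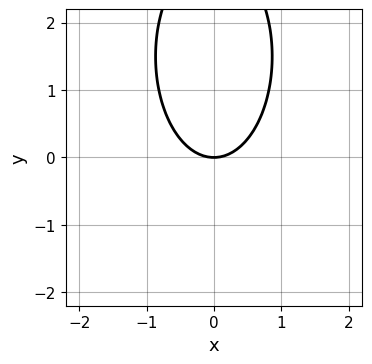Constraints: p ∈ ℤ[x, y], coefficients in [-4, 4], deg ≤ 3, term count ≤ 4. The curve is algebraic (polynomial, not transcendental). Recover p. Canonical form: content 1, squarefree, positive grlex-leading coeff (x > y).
(a) The degree is 2 — a generic line meets the curve in up to 2 points.
(b) Symmetries: mirror symmetry x ↦ −x ⇒ only even powers of x.
(c) Against the integer gridlines: one x-axis crossing is at x = 0; it crosses the y-axis at the gridline y = 0.
(d) Solving for integer coefficients yields p as stated.

3*x^2 + y^2 - 3*y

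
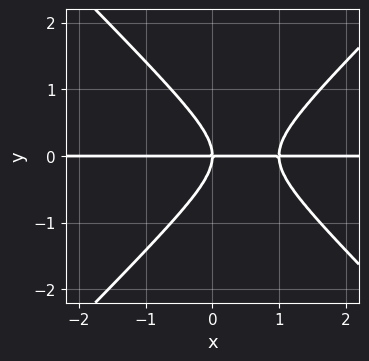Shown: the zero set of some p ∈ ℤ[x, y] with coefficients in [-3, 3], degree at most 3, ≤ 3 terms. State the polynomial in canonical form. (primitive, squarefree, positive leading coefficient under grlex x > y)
(a) The degree is 3 — the shape is more complex than any degree-2 curve.
(b) Observable constraints: the visible x-axis segment lies entirely on the curve; it meets the y-axis at y = 0 (among the integer gridlines).
(c) Solving for integer coefficients yields p as stated.

x^2*y - y^3 - x*y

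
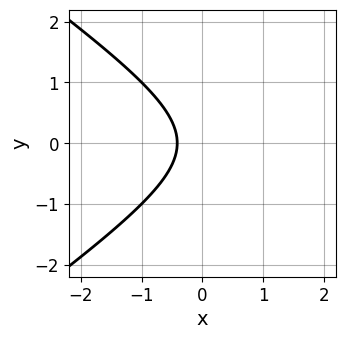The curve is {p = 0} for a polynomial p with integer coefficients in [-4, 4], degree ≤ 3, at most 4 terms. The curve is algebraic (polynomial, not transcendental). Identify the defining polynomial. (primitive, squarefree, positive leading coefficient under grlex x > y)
1. The degree is 2 — the shape is more complex than any degree-1 curve.
2. Symmetries: mirror symmetry y ↦ −y ⇒ only even powers of y.
3. Reading off the gridlines: it misses every integer gridline on the y-axis.
4. Putting this together gives p.

x^2 - 2*y^2 - 2*x - 1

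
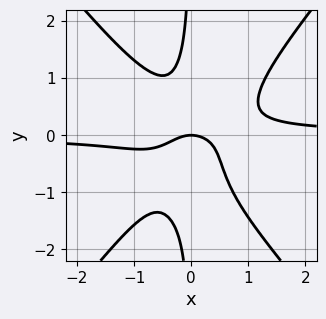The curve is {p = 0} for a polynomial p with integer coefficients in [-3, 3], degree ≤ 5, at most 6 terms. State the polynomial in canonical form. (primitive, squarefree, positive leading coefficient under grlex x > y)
3*x^3*y - 2*x*y^3 - x*y^2 - x^2 - y

1. deg p = 4.
2. Checking where it meets the axes: it crosses the y-axis at the gridline y = 0; one x-axis crossing is at x = 0.
3. Solving for integer coefficients yields p as stated.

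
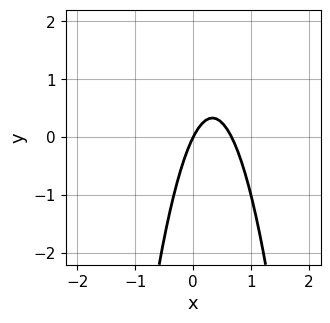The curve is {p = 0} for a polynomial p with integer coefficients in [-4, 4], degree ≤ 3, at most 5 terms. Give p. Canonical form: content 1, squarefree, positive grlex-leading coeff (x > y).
1. The degree is 2 — a generic line meets the curve in up to 2 points.
2. Checking where it meets the axes: one x-axis crossing is at x = 0; it meets the y-axis at y = 0 (among the integer gridlines).
3. Solving for integer coefficients yields p as stated.

3*x^2 - 2*x + y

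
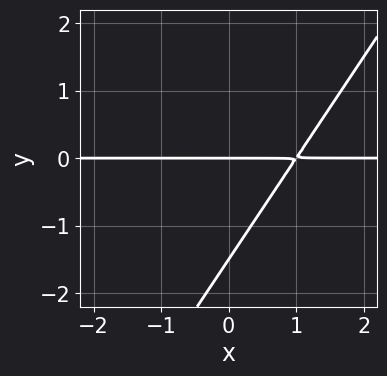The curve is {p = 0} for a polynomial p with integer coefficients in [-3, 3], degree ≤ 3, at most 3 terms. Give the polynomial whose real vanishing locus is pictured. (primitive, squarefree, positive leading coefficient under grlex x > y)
3*x*y - 2*y^2 - 3*y

Degree: a generic line meets the curve in up to 2 points, so deg p = 2.
Checking where it meets the axes: every point of the x-axis in the box is on the curve; it crosses the y-axis at the gridline y = 0.
Solving for integer coefficients yields p as stated.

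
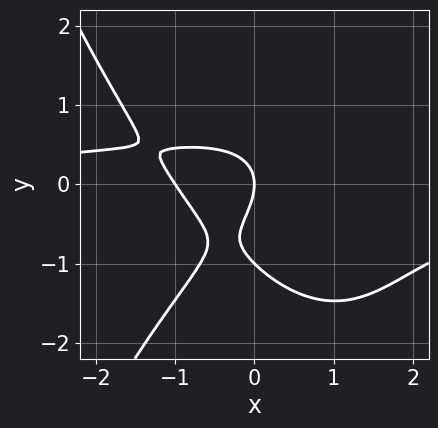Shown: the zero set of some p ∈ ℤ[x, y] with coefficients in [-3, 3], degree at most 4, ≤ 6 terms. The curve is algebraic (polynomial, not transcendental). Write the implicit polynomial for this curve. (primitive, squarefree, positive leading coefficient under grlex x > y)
2*x^3*y + 3*y^3 + 3*x^2 + 3*y^2 + 3*x

1. deg p = 4.
2. Against the integer gridlines: the x-axis gridline crossings are at x ∈ {-1, 0}; among the integer gridlines, it crosses the y-axis at y ∈ {-1, 0}.
3. Assembling these constraints gives the stated polynomial.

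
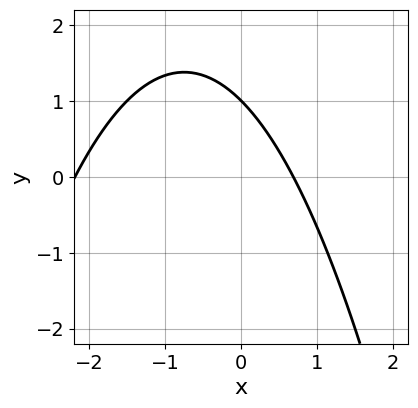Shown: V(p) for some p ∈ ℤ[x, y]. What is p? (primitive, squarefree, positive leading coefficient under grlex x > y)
First, degree: a generic line meets the curve in up to 2 points, so deg p = 2.
Next, reading off the gridlines: it meets the y-axis at y = 1 (among the integer gridlines).
Finally, fitting integer coefficients to these (and the overall shape) gives p.

2*x^2 + 3*x + 3*y - 3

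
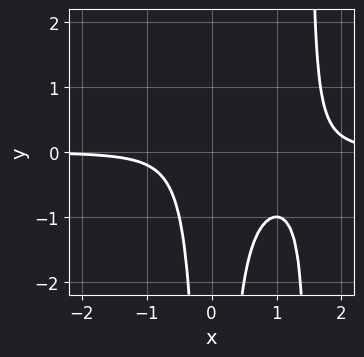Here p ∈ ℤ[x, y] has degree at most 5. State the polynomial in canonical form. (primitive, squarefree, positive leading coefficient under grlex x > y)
deg p = 4.
From the axis intercepts and sections: it misses every integer gridline on the y-axis; no x-intercept at any integer in the box.
These observations pin down the coefficients.

2*x^3*y - 3*x^2*y - 1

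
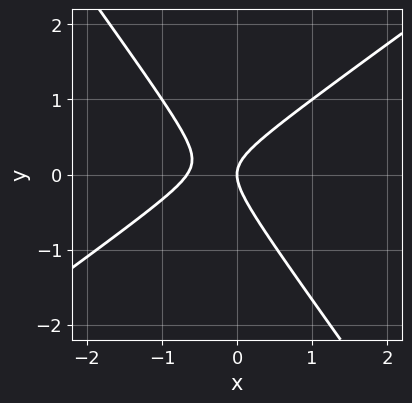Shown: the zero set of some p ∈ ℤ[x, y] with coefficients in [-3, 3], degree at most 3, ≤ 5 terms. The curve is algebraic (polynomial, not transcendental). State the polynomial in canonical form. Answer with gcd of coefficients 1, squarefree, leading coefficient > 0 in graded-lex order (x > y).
(a) Degree: the shape is more complex than any degree-1 curve, so deg p = 2.
(b) Observable constraints: it crosses the y-axis at the gridline y = 0; it crosses the x-axis at the gridline x = 0.
(c) The integer polynomial consistent with all of this is the stated p.

3*x^2 - 2*x*y - 3*y^2 + 2*x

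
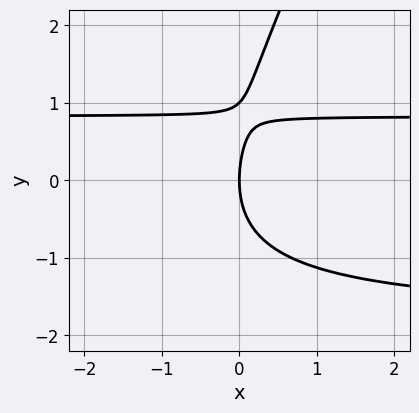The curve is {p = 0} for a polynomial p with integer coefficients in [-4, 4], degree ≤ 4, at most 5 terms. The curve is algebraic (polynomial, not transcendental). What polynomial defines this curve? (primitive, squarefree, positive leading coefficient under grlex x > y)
1. Degree: the shape is more complex than any degree-2 curve, so deg p = 3.
2. From the visible intercepts: among the integer gridlines, it crosses the y-axis at y ∈ {0, 1}; it crosses the x-axis at the gridline x = 0.
3. Fitting integer coefficients to these (and the overall shape) gives p.

2*x*y^2 - y^3 + 2*x*y + y^2 - 3*x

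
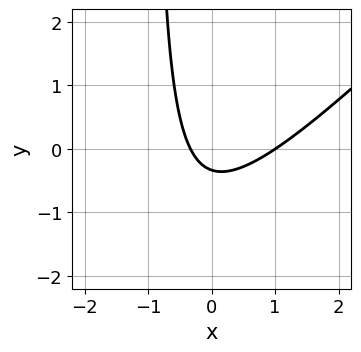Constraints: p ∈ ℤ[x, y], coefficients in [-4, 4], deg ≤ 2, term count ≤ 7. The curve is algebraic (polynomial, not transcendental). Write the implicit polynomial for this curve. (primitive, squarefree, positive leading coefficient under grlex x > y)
3*x^2 - 3*x*y - 2*x - 3*y - 1

1. deg p = 2.
2. From the axis intercepts and sections: one x-axis crossing is at x = 1.
3. Assembling these constraints gives the stated polynomial.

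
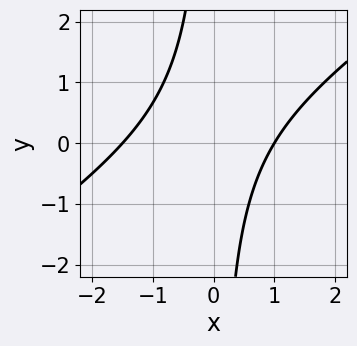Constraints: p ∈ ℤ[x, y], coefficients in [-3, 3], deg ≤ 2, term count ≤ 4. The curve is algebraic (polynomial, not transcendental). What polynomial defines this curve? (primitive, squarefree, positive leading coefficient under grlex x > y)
2*x^2 - 3*x*y + x - 3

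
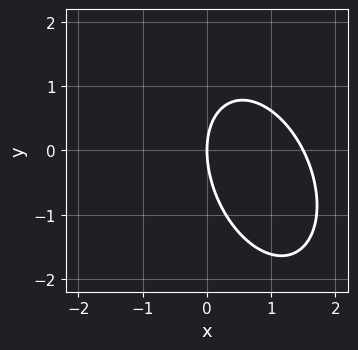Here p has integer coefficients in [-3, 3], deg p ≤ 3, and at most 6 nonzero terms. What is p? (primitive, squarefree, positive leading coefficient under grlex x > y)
(a) The degree is 2 — no degree-1 curve has this shape.
(b) Checking where it meets the axes: it meets the x-axis at x = 0 (among the integer gridlines); it crosses the y-axis at the gridline y = 0.
(c) Putting this together gives p.

2*x^2 + x*y + y^2 - 3*x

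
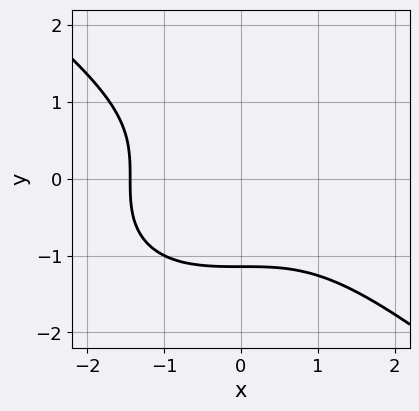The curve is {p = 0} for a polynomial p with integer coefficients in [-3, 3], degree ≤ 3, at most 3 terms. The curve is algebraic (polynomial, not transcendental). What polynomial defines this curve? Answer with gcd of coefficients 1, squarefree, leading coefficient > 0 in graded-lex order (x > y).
The degree is 3 — no degree-2 curve has this shape.
Solving for integer coefficients yields p as stated.

x^3 + 2*y^3 + 3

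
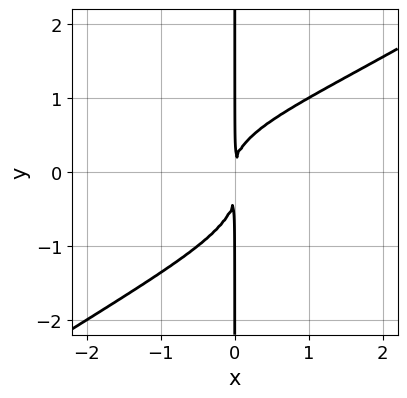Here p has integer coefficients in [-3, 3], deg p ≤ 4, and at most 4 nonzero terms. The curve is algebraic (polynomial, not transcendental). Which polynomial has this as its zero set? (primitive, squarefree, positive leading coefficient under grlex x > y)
2*x^2*y^2 - 3*x*y^3 - x*y^2 + 2*x^2

First, the degree is 4 — no degree-3 curve has this shape.
Next, reading off the gridlines: every point of the y-axis in the box is on the curve.
Finally, these observations pin down the coefficients.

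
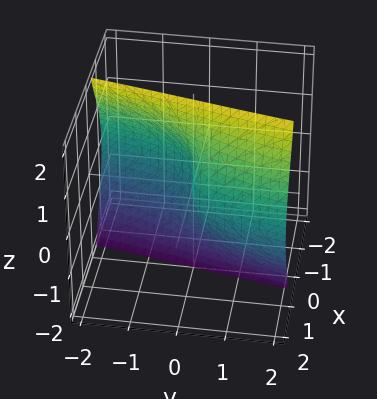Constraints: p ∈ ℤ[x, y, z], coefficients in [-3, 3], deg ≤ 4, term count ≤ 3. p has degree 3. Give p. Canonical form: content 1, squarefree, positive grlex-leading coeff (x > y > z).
1. The degree is 3 — the shape is more complex than any degree-2 surface.
2. From the visible intercepts: every point of the z-axis in the box is on the surface; it meets the x-axis at x = 0 (among the integer gridlines); one y-axis crossing is at y = 0.
3. The integer polynomial consistent with all of this is the stated p.

x^3 + x*z^2 - y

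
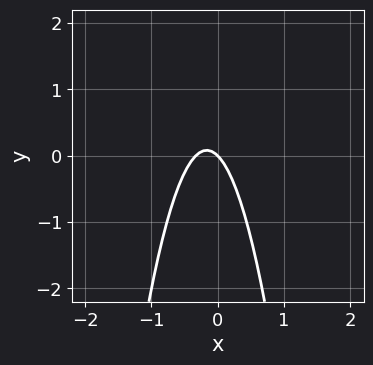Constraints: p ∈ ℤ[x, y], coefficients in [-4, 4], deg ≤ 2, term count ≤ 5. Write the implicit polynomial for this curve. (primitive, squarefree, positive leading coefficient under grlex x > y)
3*x^2 + x + y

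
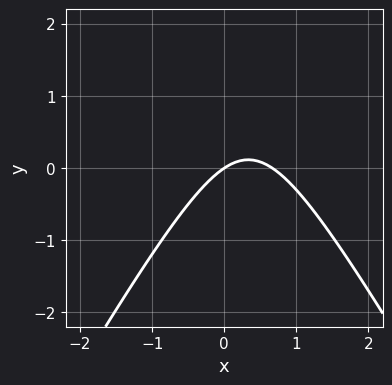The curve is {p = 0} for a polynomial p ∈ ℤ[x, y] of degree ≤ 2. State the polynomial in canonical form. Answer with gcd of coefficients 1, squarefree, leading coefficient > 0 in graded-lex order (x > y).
3*x^2 - y^2 - 2*x + 3*y

1. The degree is 2 — a generic line meets the curve in up to 2 points.
2. From the visible intercepts: it crosses the x-axis at the gridline x = 0; it crosses the y-axis at the gridline y = 0.
3. Assembling these constraints gives the stated polynomial.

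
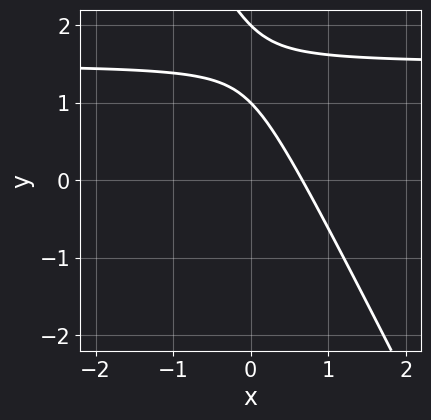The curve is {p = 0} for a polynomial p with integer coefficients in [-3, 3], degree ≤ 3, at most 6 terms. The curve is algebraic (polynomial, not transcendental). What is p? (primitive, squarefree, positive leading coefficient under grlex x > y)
2*x*y + y^2 - 3*x - 3*y + 2

1. Degree: a generic line meets the curve in up to 2 points, so deg p = 2.
2. Observable constraints: among the integer gridlines, it crosses the y-axis at y ∈ {1, 2}.
3. Solving for integer coefficients yields p as stated.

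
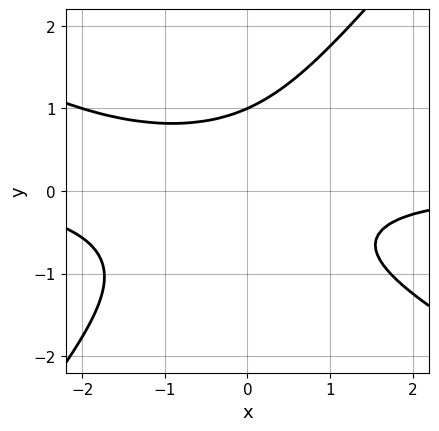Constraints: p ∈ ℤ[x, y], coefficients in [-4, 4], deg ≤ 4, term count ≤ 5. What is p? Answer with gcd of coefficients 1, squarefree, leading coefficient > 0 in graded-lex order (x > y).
deg p = 3. No degree-2 curve has this shape.
Reading off the gridlines: it meets the y-axis at y = 1 (among the integer gridlines); it misses every integer gridline on the x-axis.
Putting this together gives p.

2*x^2*y + 2*x*y^2 - 3*y^3 + 2*x*y + 3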